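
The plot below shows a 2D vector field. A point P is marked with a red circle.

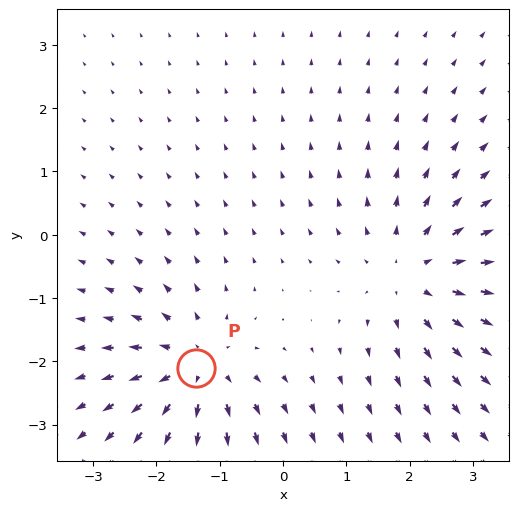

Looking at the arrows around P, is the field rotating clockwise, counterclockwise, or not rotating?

Near P at (-1.4, -2.1) the arrows show no circulation. The curl there is ≈0.

not rotating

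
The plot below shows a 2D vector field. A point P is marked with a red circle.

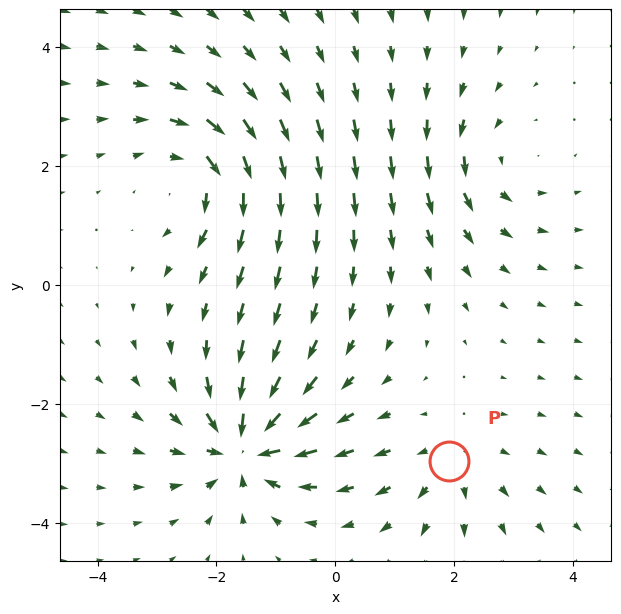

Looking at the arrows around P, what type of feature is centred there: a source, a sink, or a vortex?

At P (1.9, -3.0) the arrows spread outward. Divergence about +3, curl ≈0 — positive divergence with near-zero curl is a source.

source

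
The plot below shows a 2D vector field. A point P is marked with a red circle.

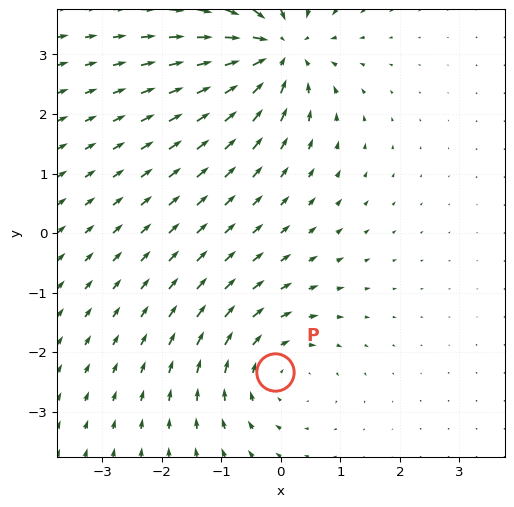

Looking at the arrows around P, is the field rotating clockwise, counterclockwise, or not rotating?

clockwise

Near P at (-0.1, -2.3) the arrows circulate clockwise. The curl (z-component) there is about -3; negative curl means clockwise rotation.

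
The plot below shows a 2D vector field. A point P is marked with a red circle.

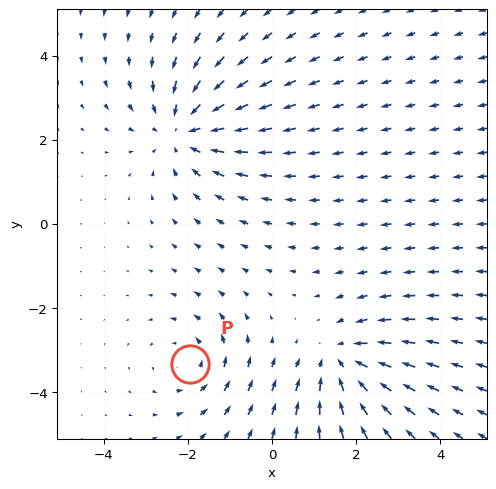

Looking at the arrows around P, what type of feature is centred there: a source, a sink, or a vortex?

At P (-2.0, -3.3) the arrows circulate counterclockwise. Divergence ≈0, curl about +3 — near-zero divergence with nonzero curl is a vortex.

vortex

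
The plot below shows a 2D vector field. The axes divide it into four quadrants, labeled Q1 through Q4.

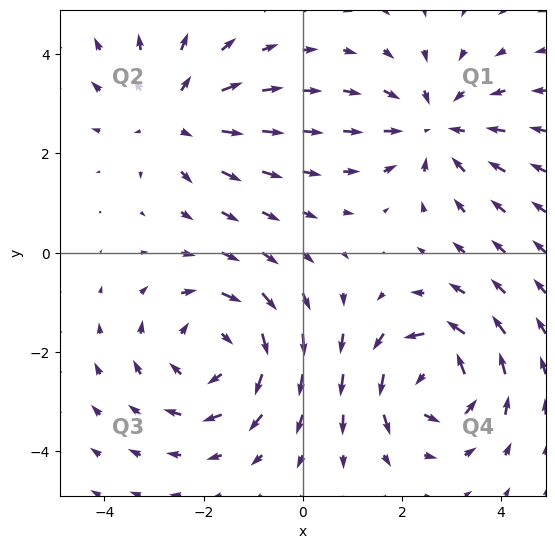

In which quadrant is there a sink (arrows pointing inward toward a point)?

Q1

The sink sits at approximately (2.7, 2.5), which lies in quadrant Q1. The divergence there is about -3, negative as expected for a sink.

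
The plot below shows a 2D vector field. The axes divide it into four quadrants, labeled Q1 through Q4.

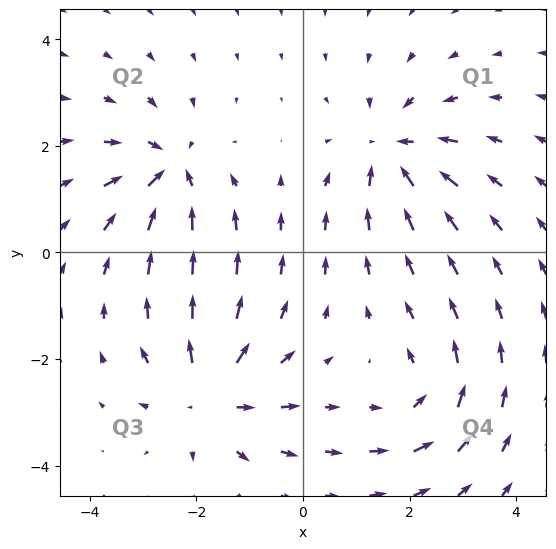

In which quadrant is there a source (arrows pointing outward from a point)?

Q3

The source sits at approximately (-1.7, -2.7), which lies in quadrant Q3. The divergence there is about +5, positive as expected for a source.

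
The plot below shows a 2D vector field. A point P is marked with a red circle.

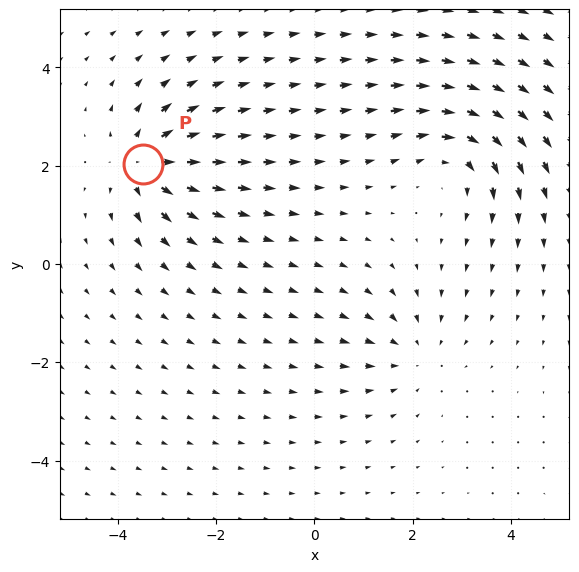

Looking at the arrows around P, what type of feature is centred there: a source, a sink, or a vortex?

At P (-3.5, 2.0) the arrows spread outward. Divergence about +5, curl ≈0 — positive divergence with near-zero curl is a source.

source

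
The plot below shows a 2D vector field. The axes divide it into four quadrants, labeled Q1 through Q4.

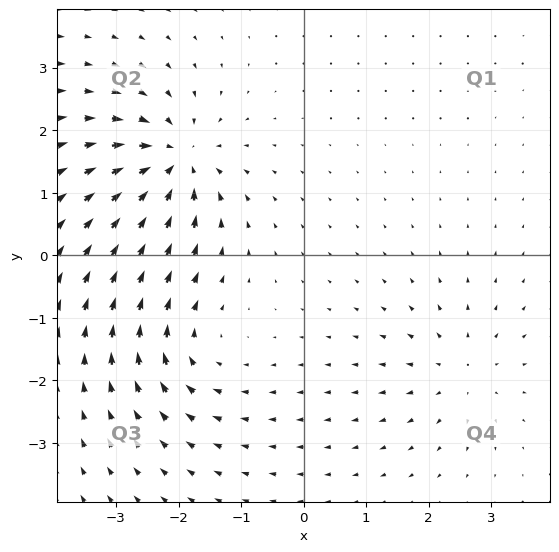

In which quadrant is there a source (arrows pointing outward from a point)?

The source sits at approximately (2.5, -1.8), which lies in quadrant Q4. The divergence there is about +3, positive as expected for a source.

Q4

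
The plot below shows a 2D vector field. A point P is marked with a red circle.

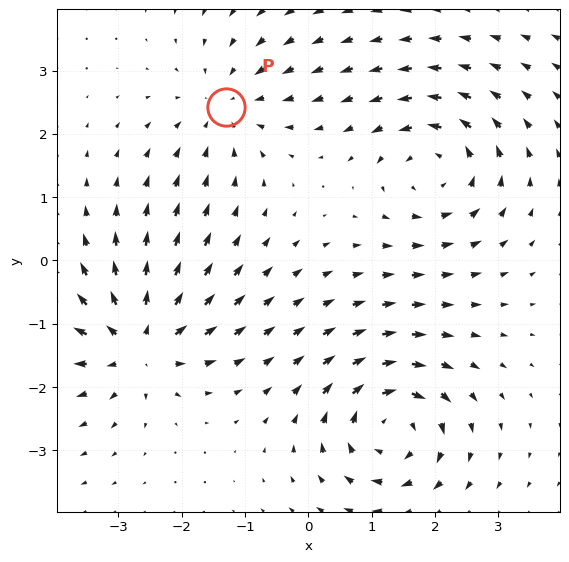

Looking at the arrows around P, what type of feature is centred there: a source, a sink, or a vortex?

At P (-1.3, 2.4) the arrows converge inward. Divergence about -4, curl ≈0 — negative divergence with near-zero curl is a sink.

sink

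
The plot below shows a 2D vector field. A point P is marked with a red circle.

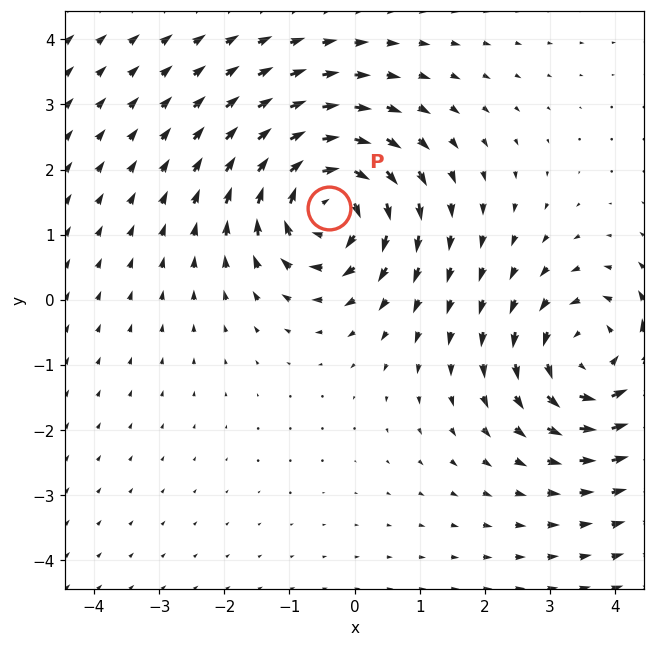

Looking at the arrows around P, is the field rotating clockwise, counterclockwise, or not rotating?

Near P at (-0.4, 1.4) the arrows circulate clockwise. The curl (z-component) there is about -5; negative curl means clockwise rotation.

clockwise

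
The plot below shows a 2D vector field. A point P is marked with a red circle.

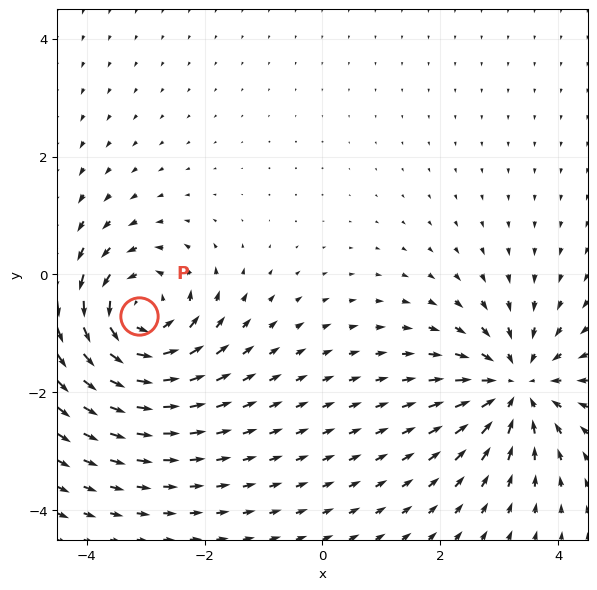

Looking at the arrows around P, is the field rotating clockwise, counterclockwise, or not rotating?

counterclockwise

Near P at (-3.1, -0.7) the arrows circulate counterclockwise. The curl (z-component) there is about +5; positive curl means counterclockwise rotation.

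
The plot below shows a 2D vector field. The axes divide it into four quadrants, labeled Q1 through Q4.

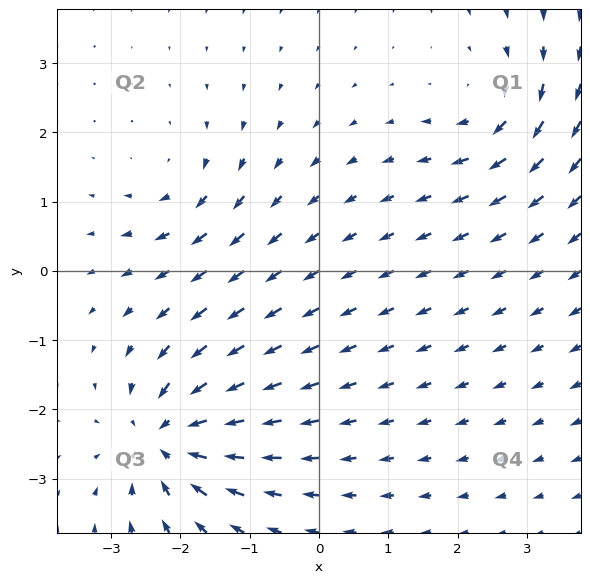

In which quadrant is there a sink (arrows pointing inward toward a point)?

Q3

The sink sits at approximately (-2.2, -2.4), which lies in quadrant Q3. The divergence there is about -6, negative as expected for a sink.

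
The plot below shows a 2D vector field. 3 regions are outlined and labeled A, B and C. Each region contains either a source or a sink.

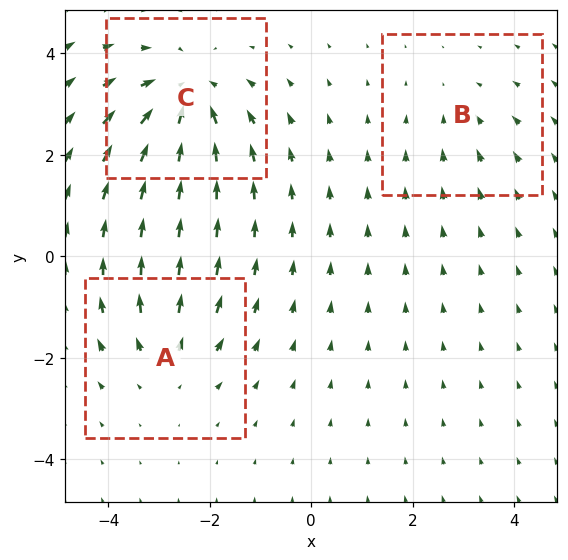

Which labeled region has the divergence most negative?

Divergence at each region's feature centre — A: about +3, B: about -2, C: about -5. Region C is most negative.

C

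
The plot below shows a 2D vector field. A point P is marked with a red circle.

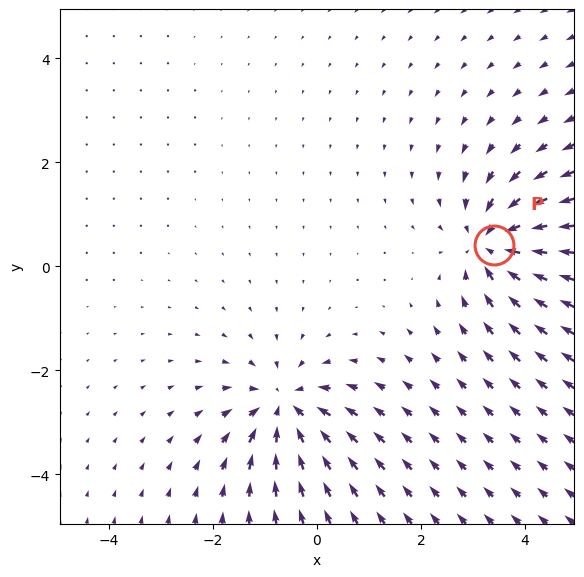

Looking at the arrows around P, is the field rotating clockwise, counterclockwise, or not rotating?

Near P at (3.4, 0.4) the arrows show no circulation. The curl there is ≈0.

not rotating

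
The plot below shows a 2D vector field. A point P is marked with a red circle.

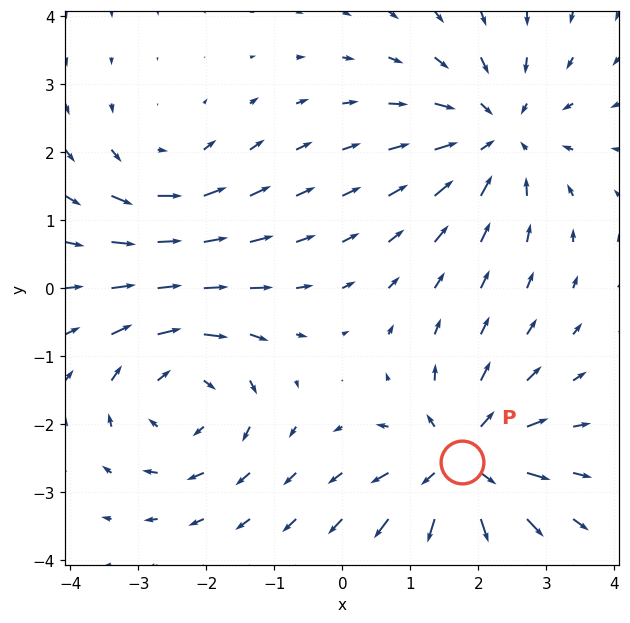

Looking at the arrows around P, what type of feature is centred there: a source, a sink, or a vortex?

source

At P (1.8, -2.6) the arrows spread outward. Divergence about +6, curl ≈0 — positive divergence with near-zero curl is a source.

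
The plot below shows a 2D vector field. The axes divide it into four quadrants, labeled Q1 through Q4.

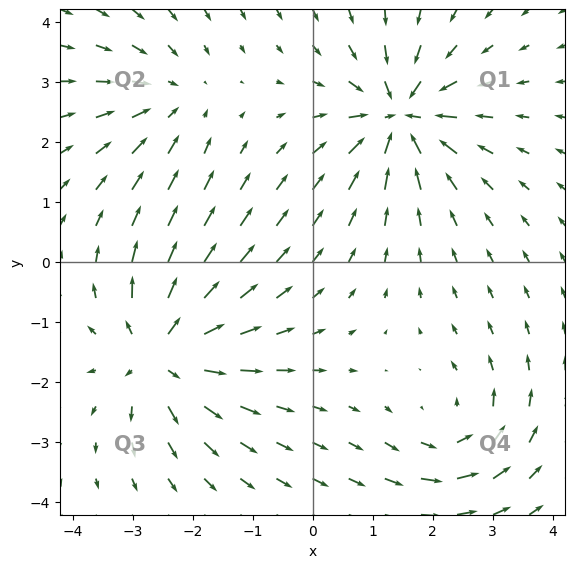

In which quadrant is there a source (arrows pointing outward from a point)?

Q3

The source sits at approximately (-2.5, -1.5), which lies in quadrant Q3. The divergence there is about +5, positive as expected for a source.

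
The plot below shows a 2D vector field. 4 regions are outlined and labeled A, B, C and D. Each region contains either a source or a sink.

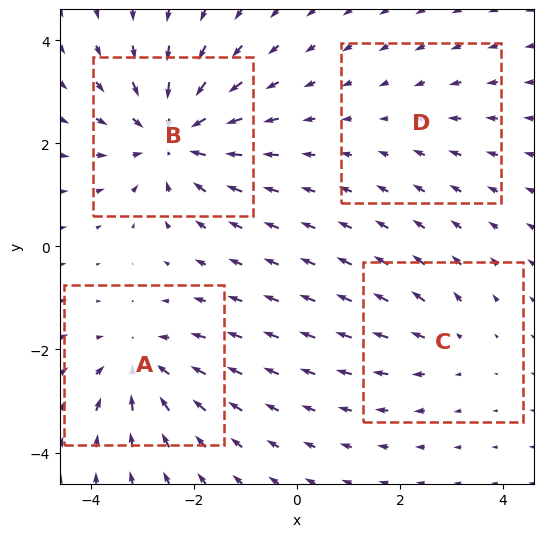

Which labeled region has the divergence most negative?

B

Divergence at each region's feature centre — A: about -5, B: about -6, C: about +3, D: about -2. Region B is most negative.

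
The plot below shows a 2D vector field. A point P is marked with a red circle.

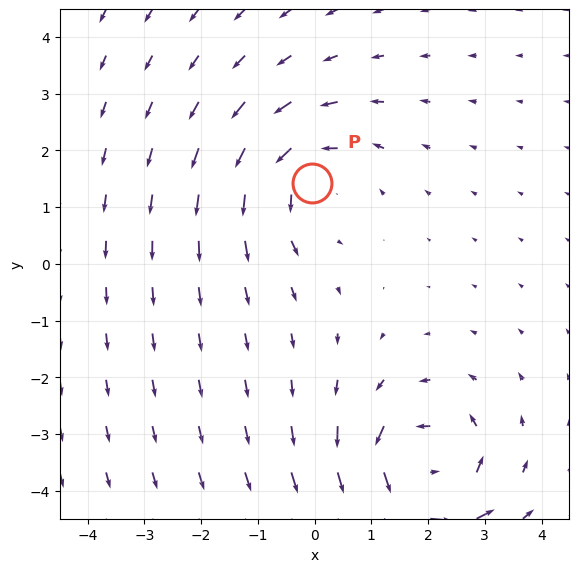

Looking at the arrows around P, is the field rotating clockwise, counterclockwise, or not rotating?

Near P at (-0.0, 1.4) the arrows circulate counterclockwise. The curl (z-component) there is about +3; positive curl means counterclockwise rotation.

counterclockwise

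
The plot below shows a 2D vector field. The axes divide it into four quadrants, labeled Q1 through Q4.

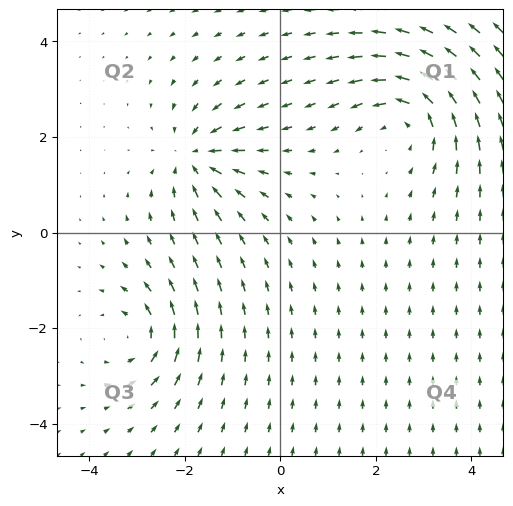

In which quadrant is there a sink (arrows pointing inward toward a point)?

The sink sits at approximately (-1.8, 1.6), which lies in quadrant Q2. The divergence there is about -5, negative as expected for a sink.

Q2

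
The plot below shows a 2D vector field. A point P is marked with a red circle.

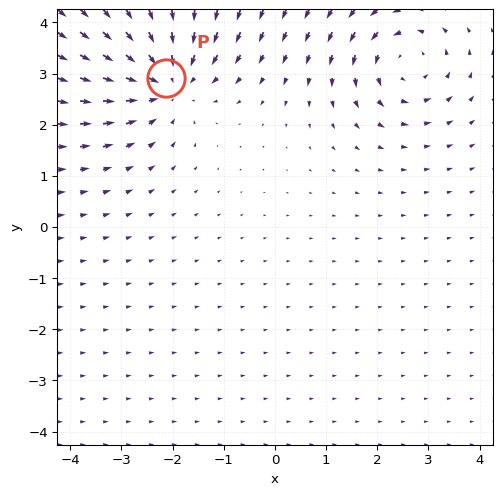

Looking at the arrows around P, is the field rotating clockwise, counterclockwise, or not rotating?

Near P at (-2.1, 2.9) the arrows show no circulation. The curl there is ≈0.

not rotating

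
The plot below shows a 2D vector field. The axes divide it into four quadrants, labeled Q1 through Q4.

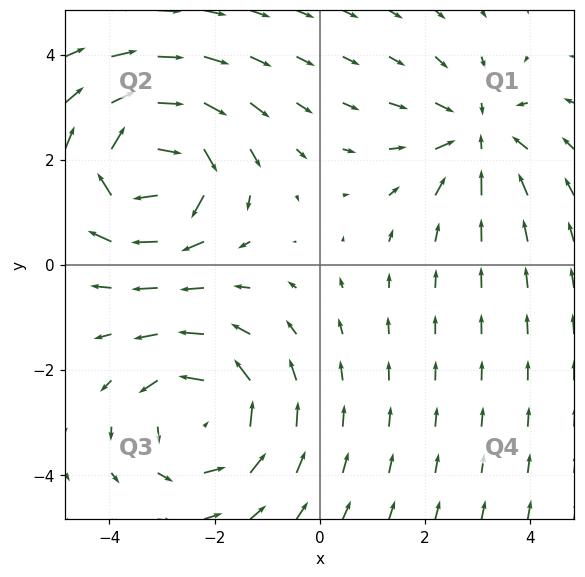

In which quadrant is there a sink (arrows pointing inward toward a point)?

Q1

The sink sits at approximately (3.0, 2.5), which lies in quadrant Q1. The divergence there is about -3, negative as expected for a sink.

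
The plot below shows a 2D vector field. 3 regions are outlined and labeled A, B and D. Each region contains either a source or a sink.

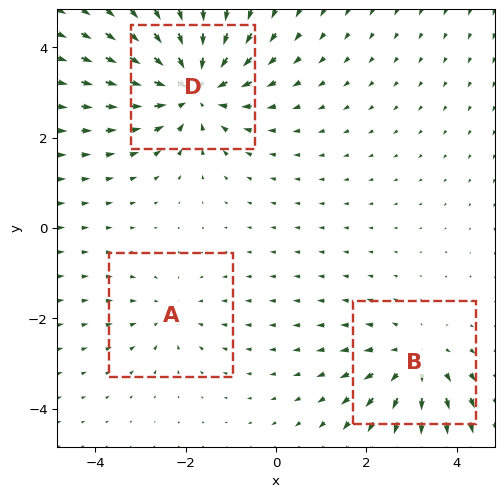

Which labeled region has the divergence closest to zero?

A

Divergence at each region's feature centre — A: about -2, B: about +3, D: about -4. Region A is closest to zero.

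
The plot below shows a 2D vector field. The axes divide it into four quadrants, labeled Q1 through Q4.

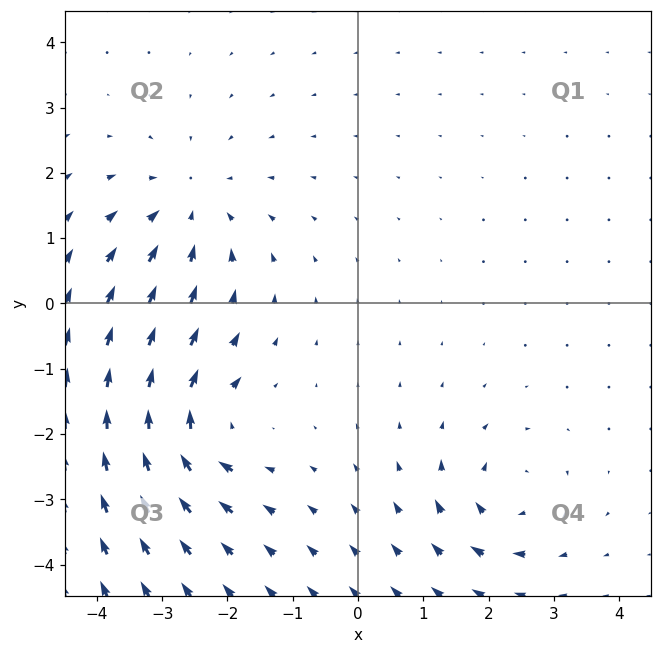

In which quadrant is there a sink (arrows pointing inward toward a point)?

The sink sits at approximately (-2.6, 1.5), which lies in quadrant Q2. The divergence there is about -3, negative as expected for a sink.

Q2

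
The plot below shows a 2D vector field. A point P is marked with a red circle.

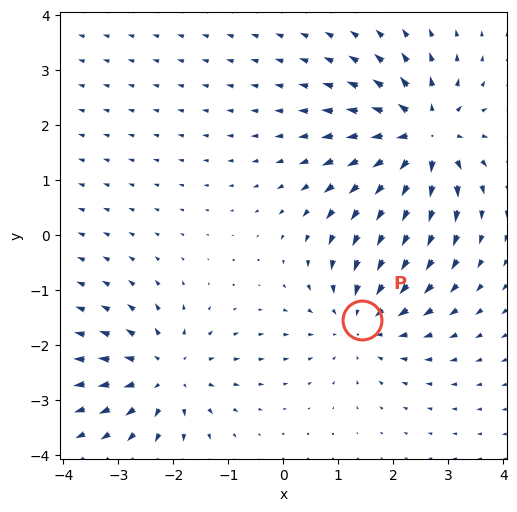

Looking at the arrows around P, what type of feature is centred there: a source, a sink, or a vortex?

At P (1.4, -1.5) the arrows converge inward. Divergence about -3, curl ≈0 — negative divergence with near-zero curl is a sink.

sink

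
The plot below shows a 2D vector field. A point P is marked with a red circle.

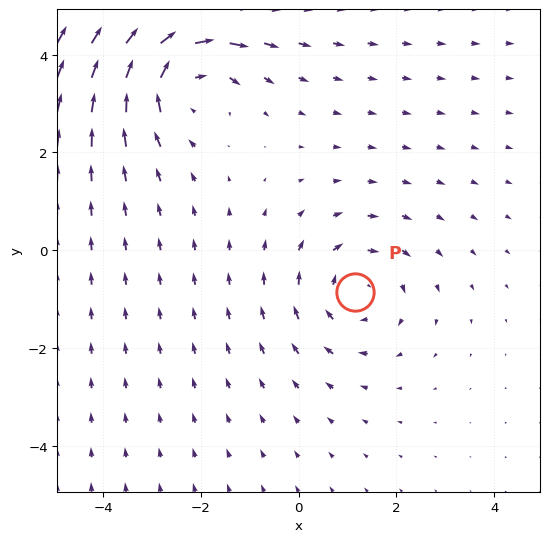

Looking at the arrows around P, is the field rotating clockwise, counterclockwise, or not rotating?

clockwise

Near P at (1.1, -0.8) the arrows circulate clockwise. The curl (z-component) there is about -2; negative curl means clockwise rotation.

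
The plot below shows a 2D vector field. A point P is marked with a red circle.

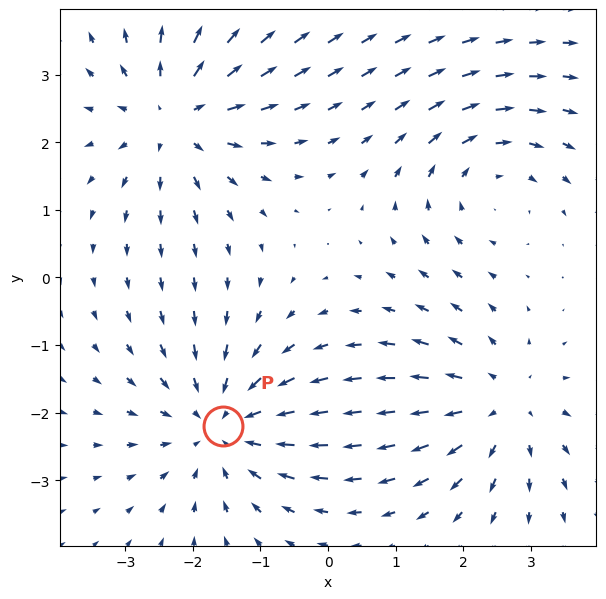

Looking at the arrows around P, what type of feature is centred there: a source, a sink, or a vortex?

At P (-1.6, -2.2) the arrows converge inward. Divergence about -4, curl ≈0 — negative divergence with near-zero curl is a sink.

sink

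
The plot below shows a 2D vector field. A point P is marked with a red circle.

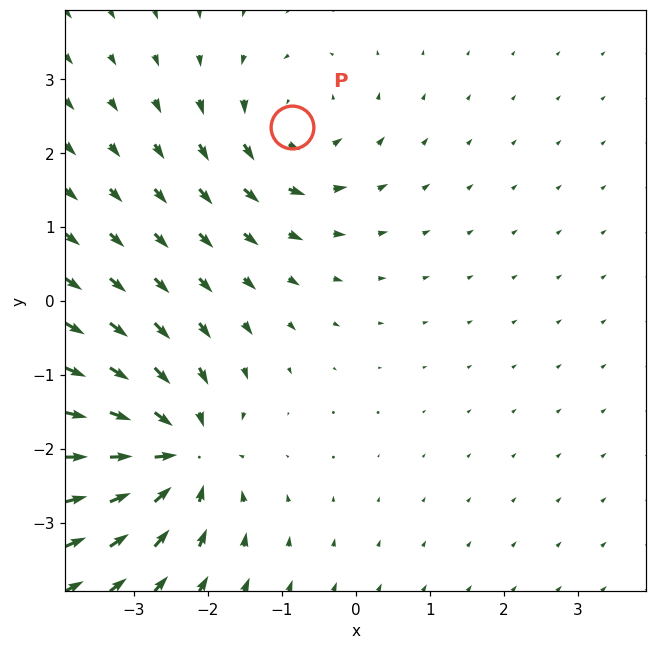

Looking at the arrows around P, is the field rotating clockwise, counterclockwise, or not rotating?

counterclockwise

Near P at (-0.9, 2.3) the arrows circulate counterclockwise. The curl (z-component) there is about +3; positive curl means counterclockwise rotation.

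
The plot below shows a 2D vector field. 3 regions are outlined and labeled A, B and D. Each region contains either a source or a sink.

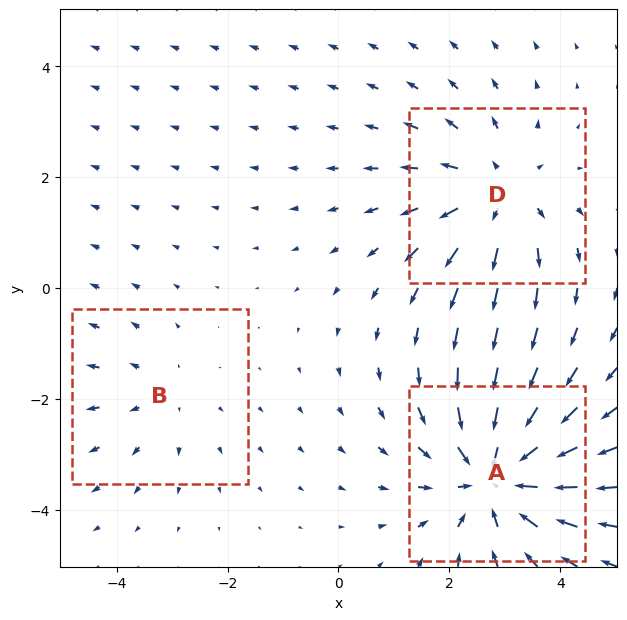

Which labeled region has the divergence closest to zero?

Divergence at each region's feature centre — A: about -4, B: about +2, D: about +3. Region B is closest to zero.

B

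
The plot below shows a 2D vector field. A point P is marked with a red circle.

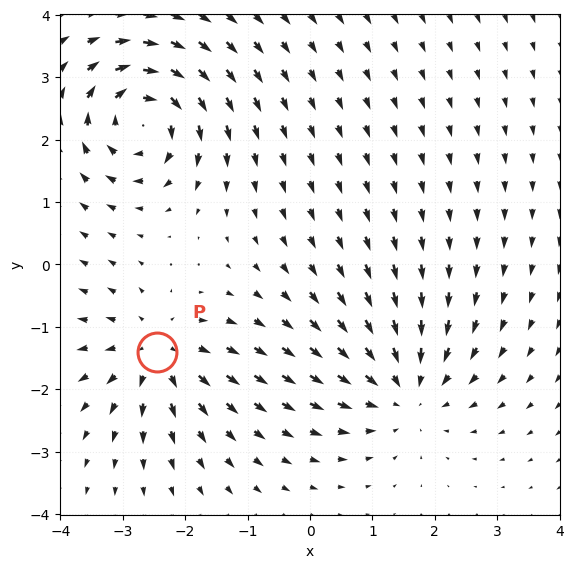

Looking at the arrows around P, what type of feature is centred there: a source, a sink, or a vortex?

At P (-2.5, -1.4) the arrows spread outward. Divergence about +3, curl ≈0 — positive divergence with near-zero curl is a source.

source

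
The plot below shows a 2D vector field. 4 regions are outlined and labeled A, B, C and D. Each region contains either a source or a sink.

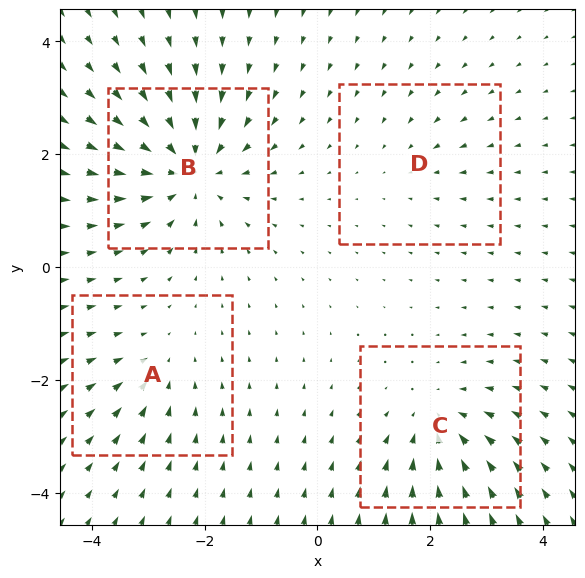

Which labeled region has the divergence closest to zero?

Divergence at each region's feature centre — A: about -3, B: about -7, C: about -5, D: about -2. Region D is closest to zero.

D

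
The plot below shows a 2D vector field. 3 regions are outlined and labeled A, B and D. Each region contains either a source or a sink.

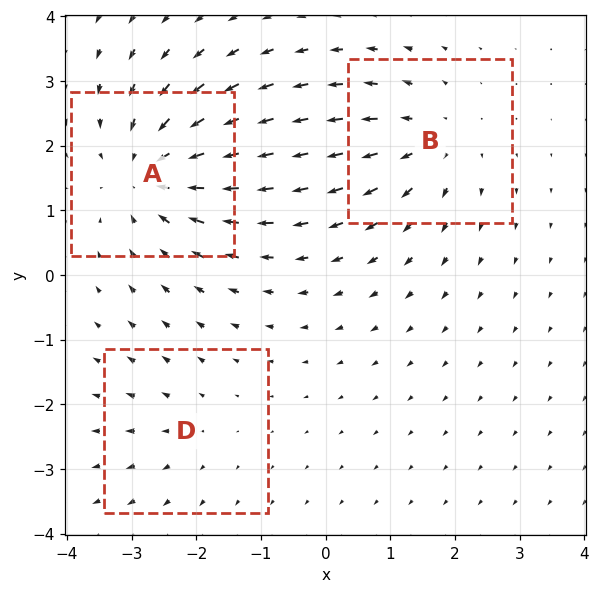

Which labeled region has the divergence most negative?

A

Divergence at each region's feature centre — A: about -4, B: about +3, D: about +2. Region A is most negative.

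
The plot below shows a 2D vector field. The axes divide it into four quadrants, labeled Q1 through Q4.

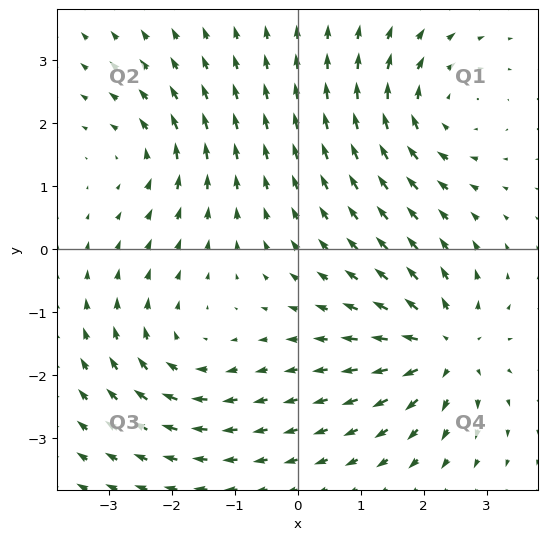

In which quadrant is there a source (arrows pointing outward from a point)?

The source sits at approximately (2.3, -1.6), which lies in quadrant Q4. The divergence there is about +6, positive as expected for a source.

Q4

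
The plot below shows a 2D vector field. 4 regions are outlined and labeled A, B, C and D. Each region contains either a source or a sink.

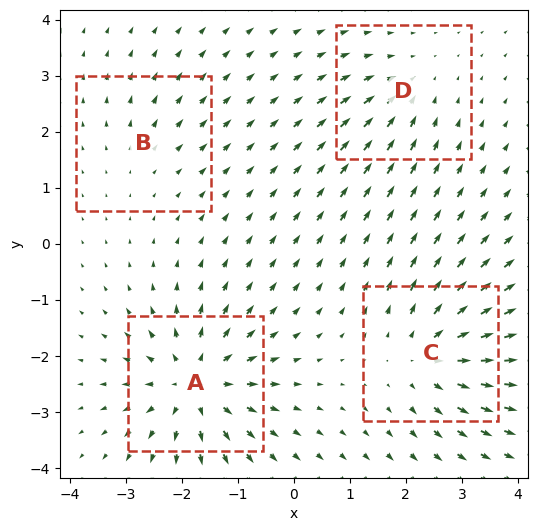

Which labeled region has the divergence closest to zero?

B

Divergence at each region's feature centre — A: about +8, B: about +2, C: about +6, D: about -4. Region B is closest to zero.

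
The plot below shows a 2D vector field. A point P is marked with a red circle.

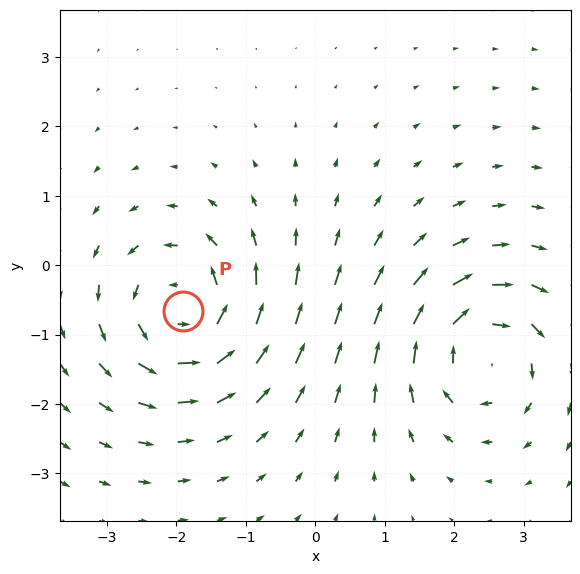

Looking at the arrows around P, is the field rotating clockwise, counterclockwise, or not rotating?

Near P at (-1.9, -0.7) the arrows circulate counterclockwise. The curl (z-component) there is about +6; positive curl means counterclockwise rotation.

counterclockwise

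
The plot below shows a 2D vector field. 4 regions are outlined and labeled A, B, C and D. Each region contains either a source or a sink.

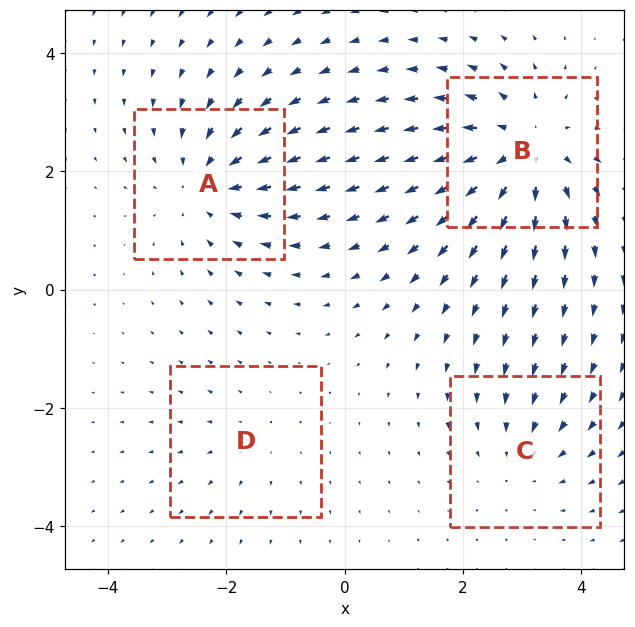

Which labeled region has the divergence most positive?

Divergence at each region's feature centre — A: about -4, B: about +6, C: about -3, D: about +2. Region B is most positive.

B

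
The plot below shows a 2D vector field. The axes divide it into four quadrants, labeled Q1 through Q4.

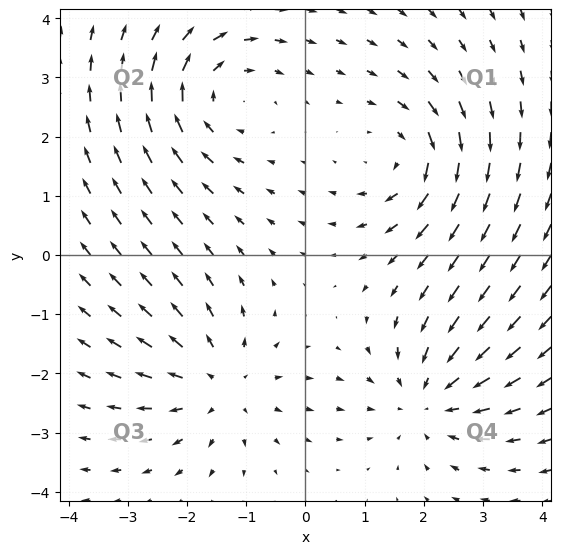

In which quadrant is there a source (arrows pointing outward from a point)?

The source sits at approximately (-1.5, -2.2), which lies in quadrant Q3. The divergence there is about +4, positive as expected for a source.

Q3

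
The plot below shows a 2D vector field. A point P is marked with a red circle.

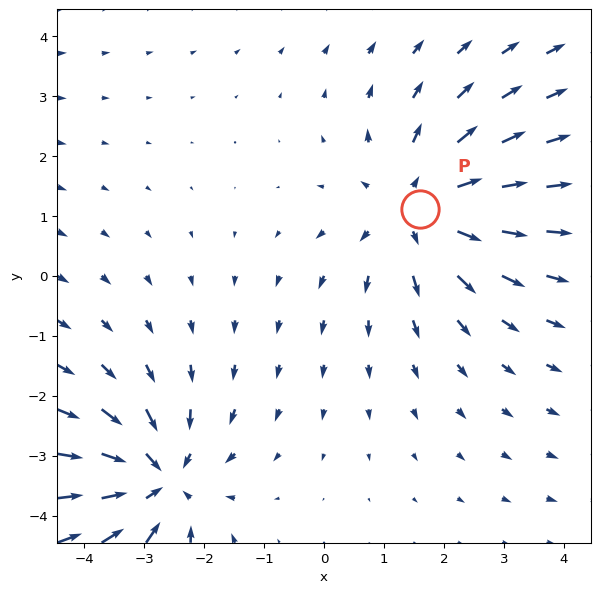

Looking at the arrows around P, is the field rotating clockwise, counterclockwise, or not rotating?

Near P at (1.6, 1.1) the arrows show no circulation. The curl there is ≈0.

not rotating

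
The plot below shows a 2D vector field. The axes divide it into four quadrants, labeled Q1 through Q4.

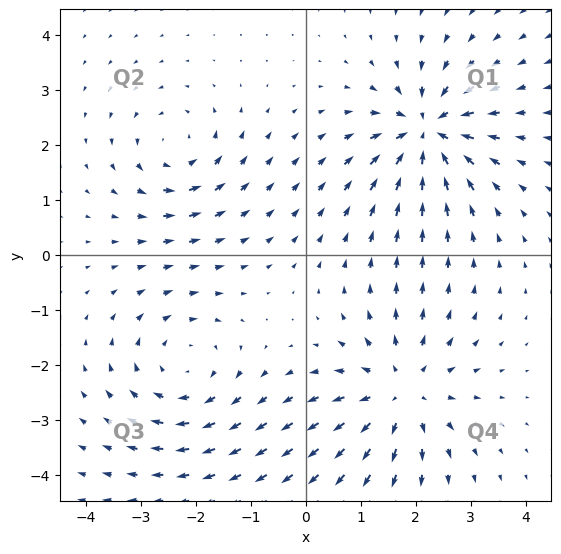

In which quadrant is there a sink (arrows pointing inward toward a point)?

Q1

The sink sits at approximately (2.2, 2.2), which lies in quadrant Q1. The divergence there is about -6, negative as expected for a sink.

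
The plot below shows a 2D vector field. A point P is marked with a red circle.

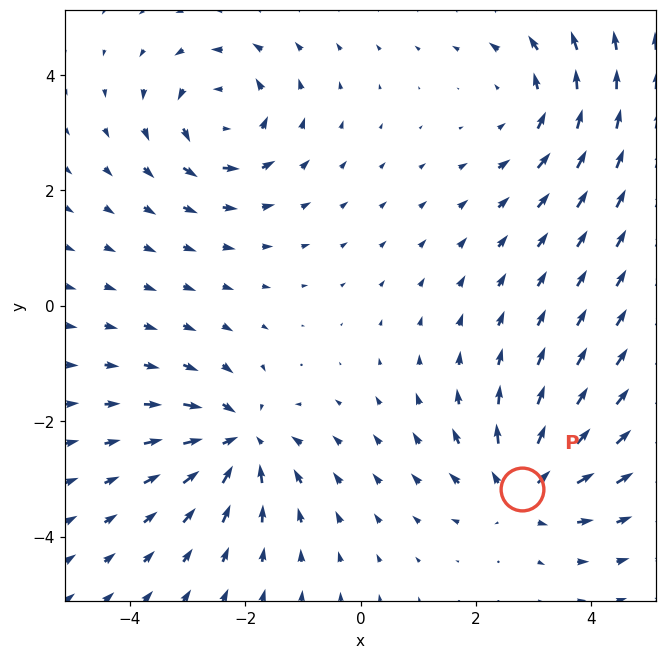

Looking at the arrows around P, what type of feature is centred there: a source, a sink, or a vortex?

At P (2.8, -3.2) the arrows spread outward. Divergence about +6, curl ≈0 — positive divergence with near-zero curl is a source.

source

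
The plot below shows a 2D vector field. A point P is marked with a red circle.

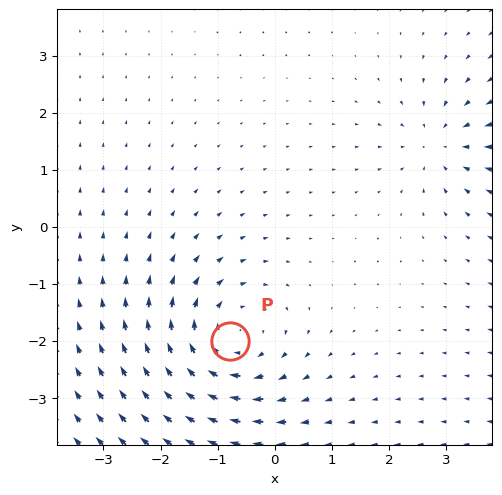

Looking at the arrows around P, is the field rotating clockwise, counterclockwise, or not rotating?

clockwise

Near P at (-0.8, -2.0) the arrows circulate clockwise. The curl (z-component) there is about -5; negative curl means clockwise rotation.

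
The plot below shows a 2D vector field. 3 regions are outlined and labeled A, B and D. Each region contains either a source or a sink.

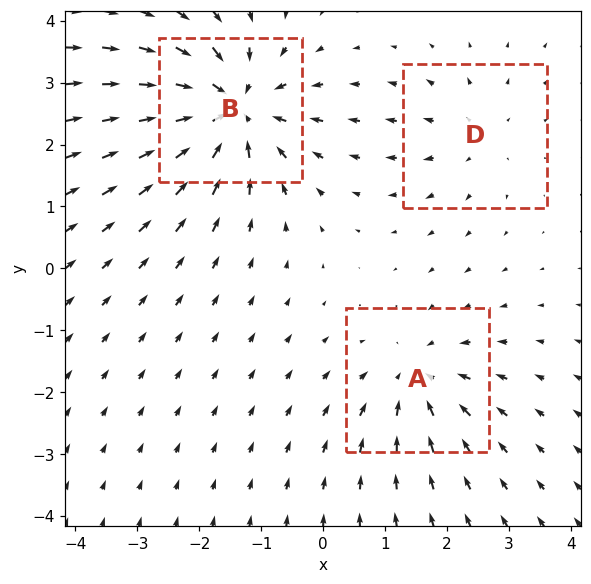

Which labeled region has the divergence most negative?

Divergence at each region's feature centre — A: about -3, B: about -5, D: about +2. Region B is most negative.

B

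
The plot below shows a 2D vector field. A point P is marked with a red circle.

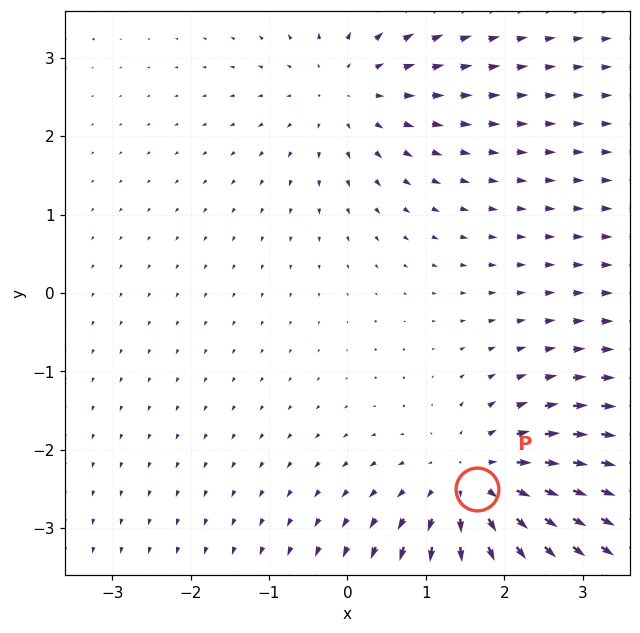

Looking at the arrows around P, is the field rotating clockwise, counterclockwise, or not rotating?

Near P at (1.7, -2.5) the arrows show no circulation. The curl there is ≈0.

not rotating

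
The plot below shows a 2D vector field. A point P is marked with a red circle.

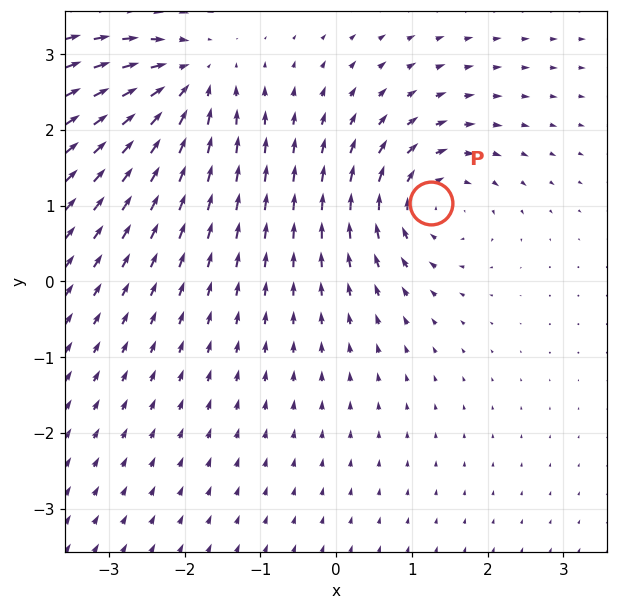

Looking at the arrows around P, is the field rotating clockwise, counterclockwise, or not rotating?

Near P at (1.3, 1.0) the arrows circulate clockwise. The curl (z-component) there is about -4; negative curl means clockwise rotation.

clockwise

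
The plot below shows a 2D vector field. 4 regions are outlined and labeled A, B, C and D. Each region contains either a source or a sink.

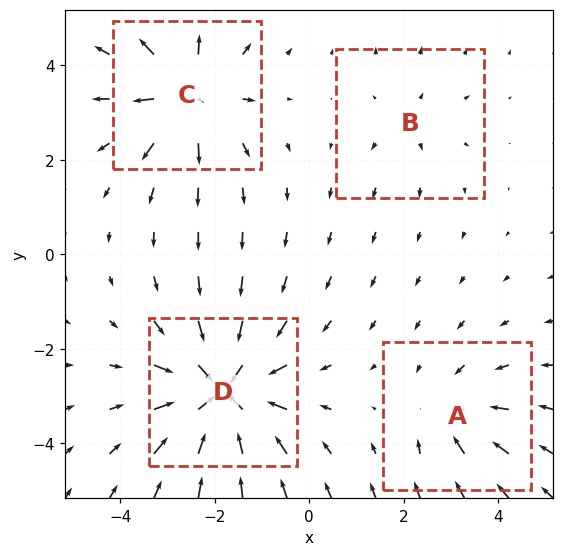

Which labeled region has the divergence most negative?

D

Divergence at each region's feature centre — A: about -4, B: about +2, C: about +6, D: about -8. Region D is most negative.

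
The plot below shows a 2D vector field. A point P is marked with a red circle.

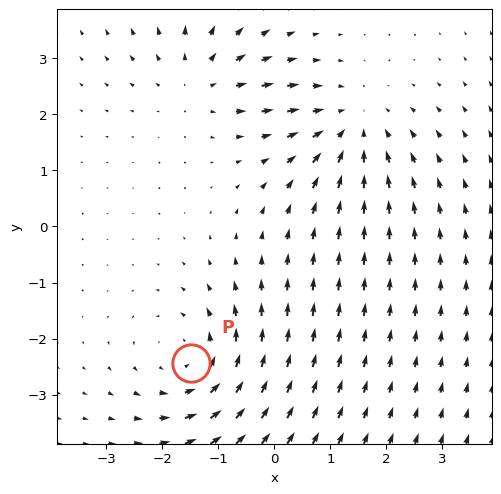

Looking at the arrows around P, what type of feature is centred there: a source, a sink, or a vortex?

vortex

At P (-1.5, -2.4) the arrows circulate counterclockwise. Divergence ≈0, curl about +4 — near-zero divergence with nonzero curl is a vortex.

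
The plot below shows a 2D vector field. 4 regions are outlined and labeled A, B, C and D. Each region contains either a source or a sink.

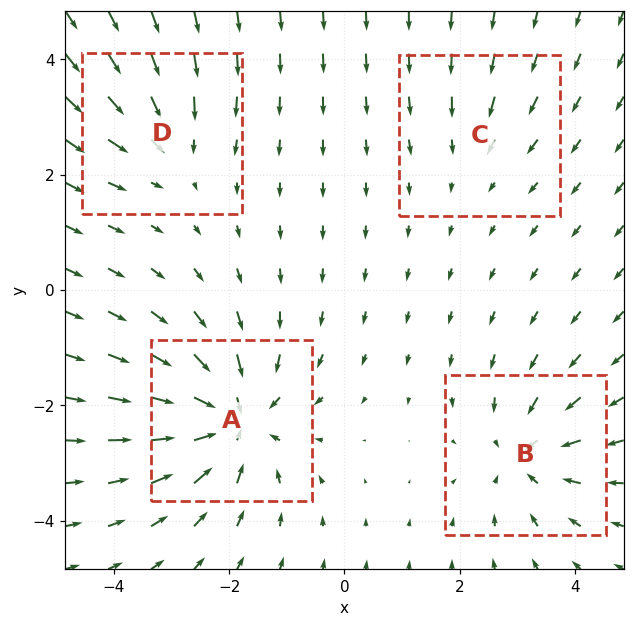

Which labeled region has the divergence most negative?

Divergence at each region's feature centre — A: about -7, B: about -5, C: about -2, D: about -4. Region A is most negative.

A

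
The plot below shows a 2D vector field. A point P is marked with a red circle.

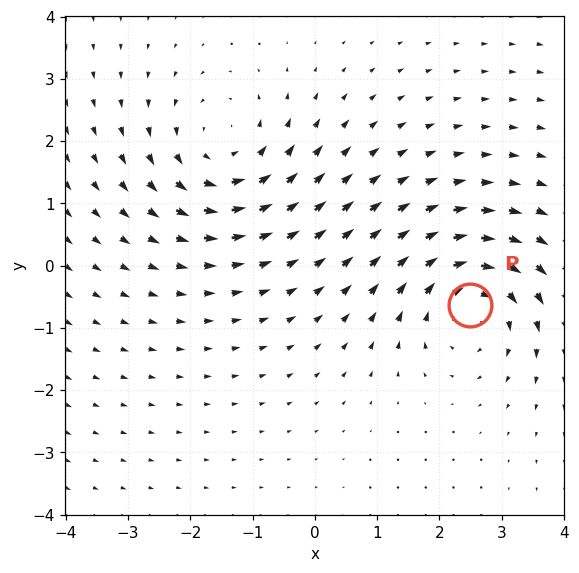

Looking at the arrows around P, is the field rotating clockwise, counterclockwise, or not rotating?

Near P at (2.5, -0.6) the arrows circulate clockwise. The curl (z-component) there is about -3; negative curl means clockwise rotation.

clockwise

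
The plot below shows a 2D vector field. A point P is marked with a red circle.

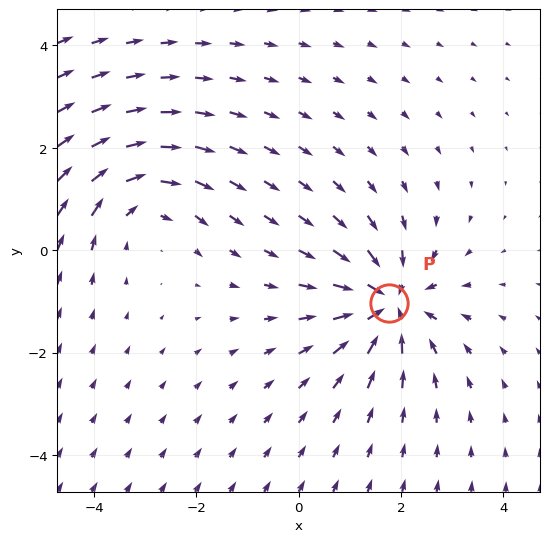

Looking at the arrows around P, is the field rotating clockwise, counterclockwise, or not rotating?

Near P at (1.8, -1.0) the arrows show no circulation. The curl there is ≈0.

not rotating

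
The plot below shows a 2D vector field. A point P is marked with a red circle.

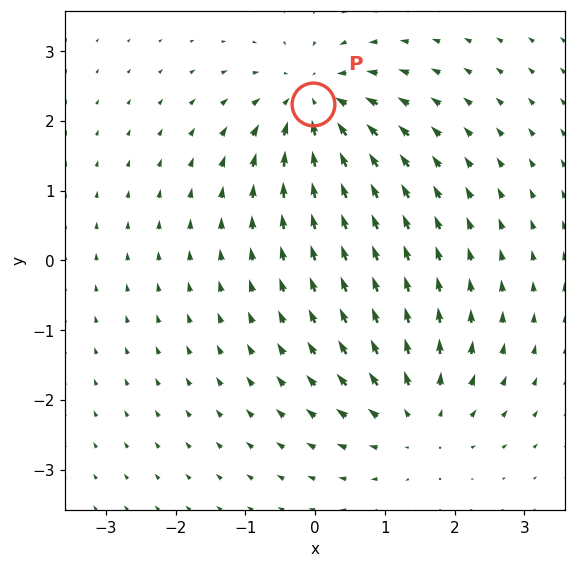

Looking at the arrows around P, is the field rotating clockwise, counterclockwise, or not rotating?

Near P at (-0.0, 2.2) the arrows show no circulation. The curl there is ≈0.

not rotating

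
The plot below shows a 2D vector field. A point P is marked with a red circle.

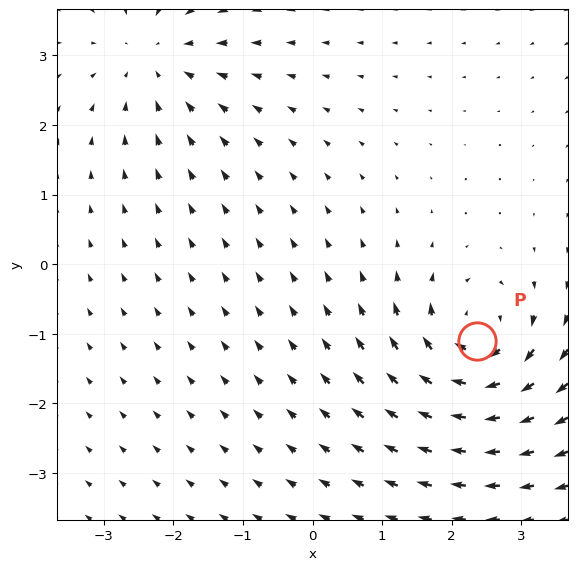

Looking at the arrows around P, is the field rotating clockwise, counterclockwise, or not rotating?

Near P at (2.4, -1.1) the arrows circulate clockwise. The curl (z-component) there is about -6; negative curl means clockwise rotation.

clockwise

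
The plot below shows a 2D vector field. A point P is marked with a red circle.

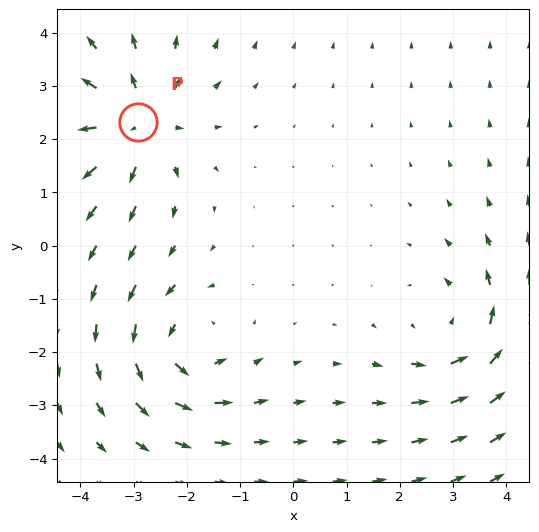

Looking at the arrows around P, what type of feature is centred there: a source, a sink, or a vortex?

At P (-2.9, 2.3) the arrows spread outward. Divergence about +4, curl ≈0 — positive divergence with near-zero curl is a source.

source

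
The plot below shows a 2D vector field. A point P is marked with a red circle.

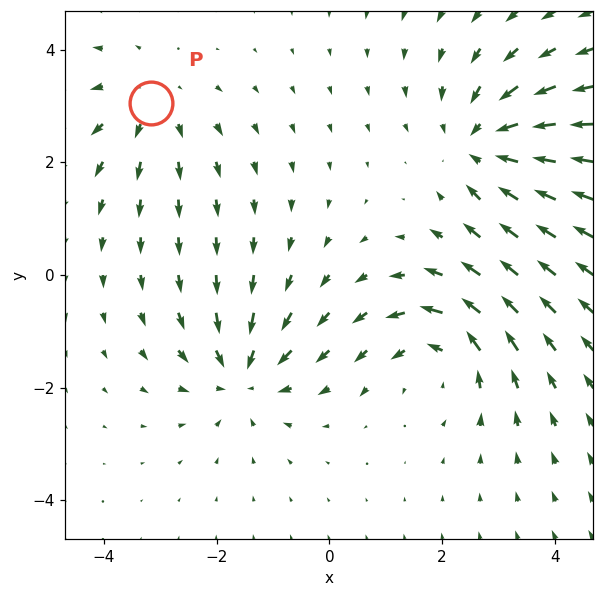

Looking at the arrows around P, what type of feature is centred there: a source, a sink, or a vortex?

At P (-3.2, 3.1) the arrows spread outward. Divergence about +3, curl ≈0 — positive divergence with near-zero curl is a source.

source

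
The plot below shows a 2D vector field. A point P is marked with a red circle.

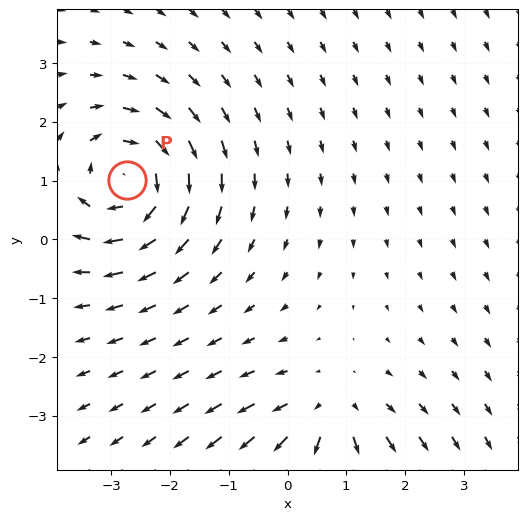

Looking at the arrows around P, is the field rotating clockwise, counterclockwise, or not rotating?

clockwise

Near P at (-2.7, 1.0) the arrows circulate clockwise. The curl (z-component) there is about -4; negative curl means clockwise rotation.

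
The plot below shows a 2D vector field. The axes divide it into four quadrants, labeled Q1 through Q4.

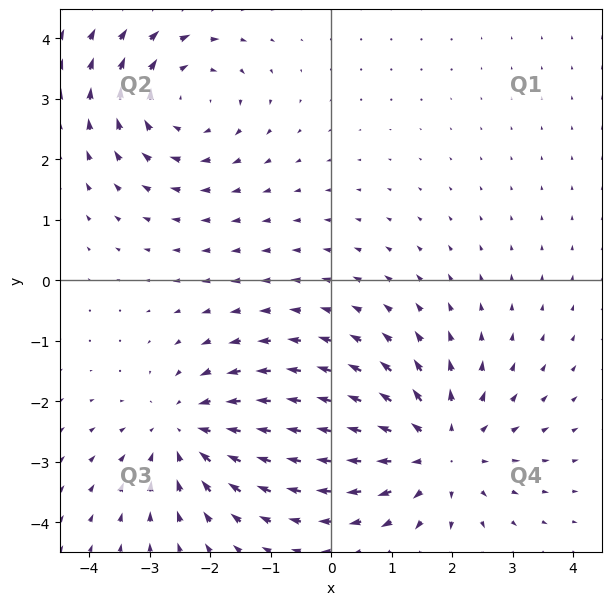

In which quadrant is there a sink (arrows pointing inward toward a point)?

Q3

The sink sits at approximately (-2.4, -2.5), which lies in quadrant Q3. The divergence there is about -3, negative as expected for a sink.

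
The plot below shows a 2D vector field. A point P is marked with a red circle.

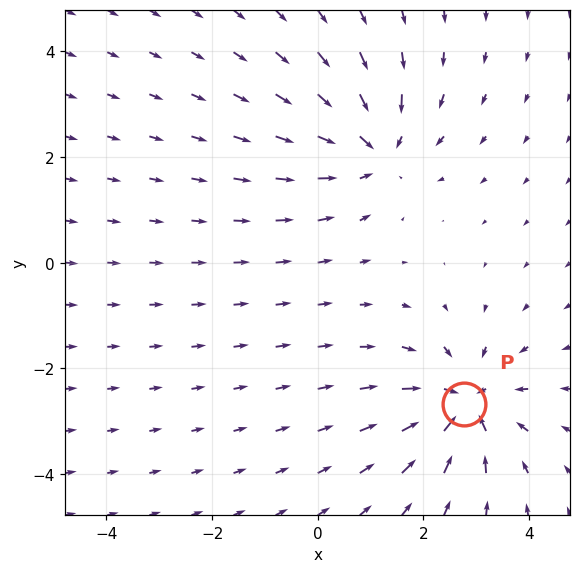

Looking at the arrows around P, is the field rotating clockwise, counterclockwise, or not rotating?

not rotating

Near P at (2.8, -2.7) the arrows show no circulation. The curl there is ≈0.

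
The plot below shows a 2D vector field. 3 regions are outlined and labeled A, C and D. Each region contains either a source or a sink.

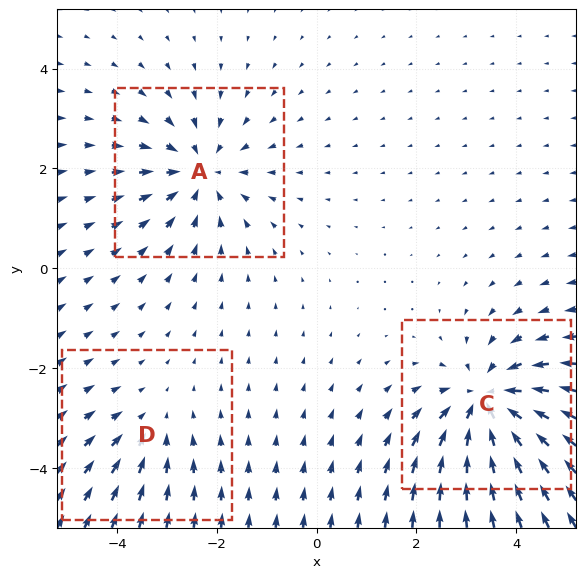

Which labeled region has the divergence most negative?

C

Divergence at each region's feature centre — A: about -3, C: about -5, D: about -2. Region C is most negative.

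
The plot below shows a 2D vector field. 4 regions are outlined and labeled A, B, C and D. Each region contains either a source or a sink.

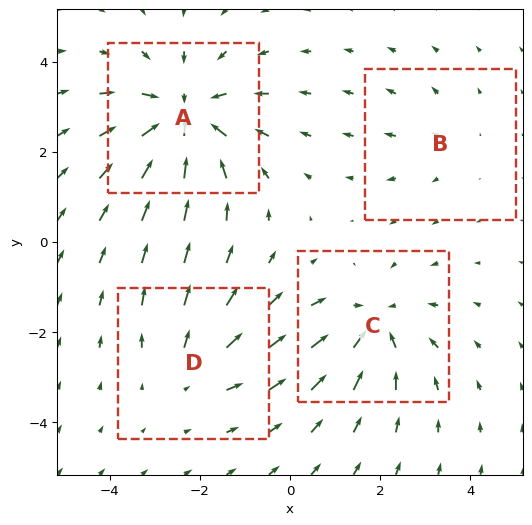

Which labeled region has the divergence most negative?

A

Divergence at each region's feature centre — A: about -6, B: about +2, C: about -4, D: about +3. Region A is most negative.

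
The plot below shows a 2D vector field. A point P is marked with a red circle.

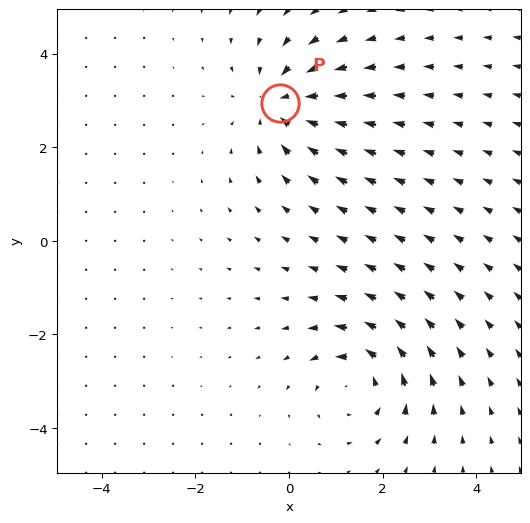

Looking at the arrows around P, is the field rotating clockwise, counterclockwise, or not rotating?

Near P at (-0.2, 2.9) the arrows show no circulation. The curl there is ≈0.

not rotating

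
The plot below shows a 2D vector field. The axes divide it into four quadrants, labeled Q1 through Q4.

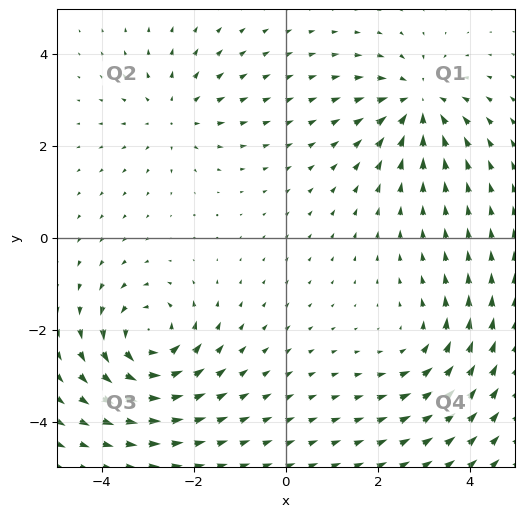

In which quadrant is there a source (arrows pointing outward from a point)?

Q2

The source sits at approximately (-2.4, 2.7), which lies in quadrant Q2. The divergence there is about +3, positive as expected for a source.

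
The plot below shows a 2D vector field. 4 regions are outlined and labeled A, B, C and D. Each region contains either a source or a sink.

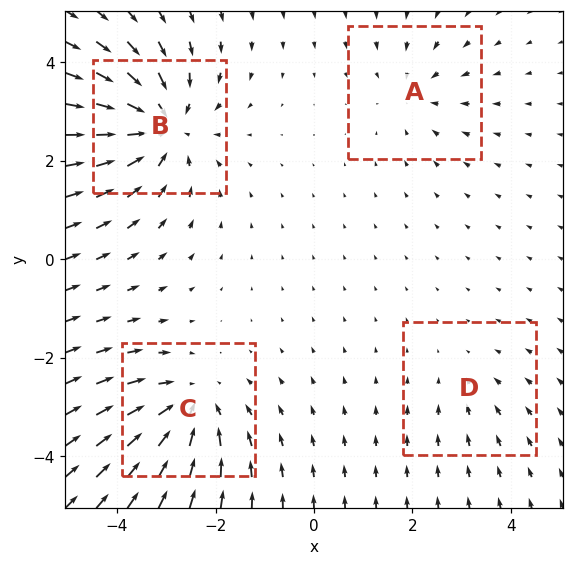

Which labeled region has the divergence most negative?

B

Divergence at each region's feature centre — A: about -3, B: about -6, C: about -5, D: about -2. Region B is most negative.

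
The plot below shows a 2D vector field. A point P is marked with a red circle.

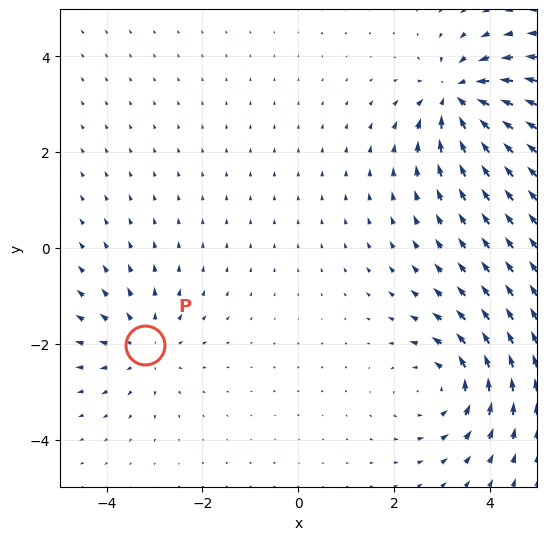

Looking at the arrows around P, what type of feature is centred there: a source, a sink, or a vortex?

source

At P (-3.2, -2.0) the arrows spread outward. Divergence about +3, curl ≈0 — positive divergence with near-zero curl is a source.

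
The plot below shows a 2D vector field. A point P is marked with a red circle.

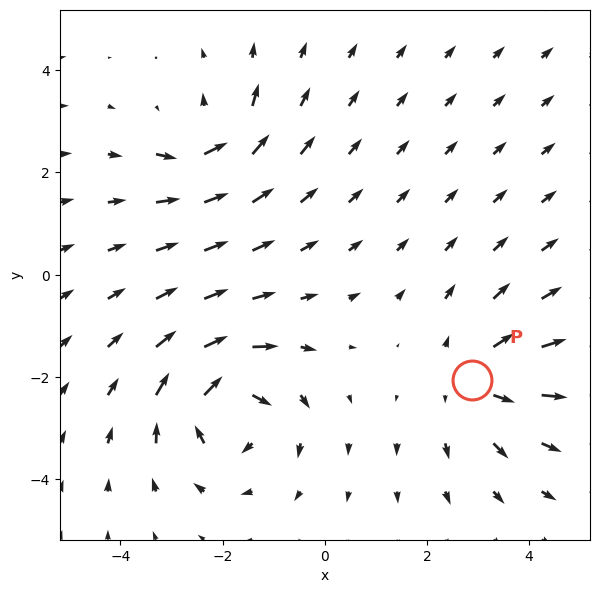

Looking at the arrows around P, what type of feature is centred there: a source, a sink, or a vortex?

source

At P (2.9, -2.1) the arrows spread outward. Divergence about +4, curl ≈0 — positive divergence with near-zero curl is a source.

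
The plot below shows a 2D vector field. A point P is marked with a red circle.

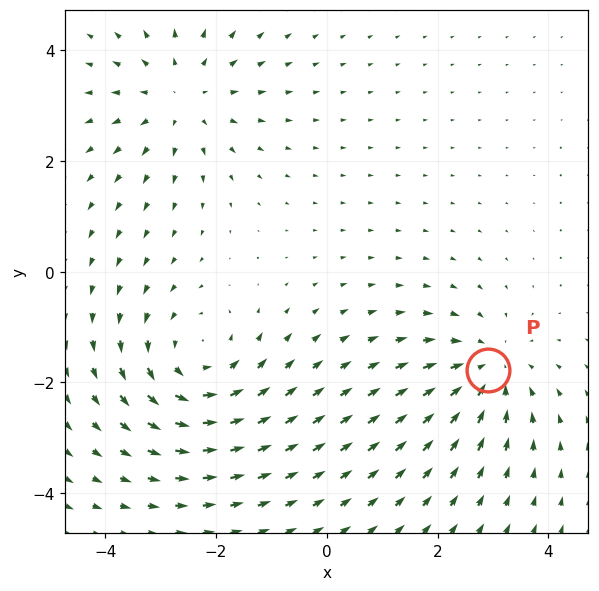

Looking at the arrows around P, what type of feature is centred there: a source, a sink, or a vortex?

At P (2.9, -1.8) the arrows converge inward. Divergence about -3, curl ≈0 — negative divergence with near-zero curl is a sink.

sink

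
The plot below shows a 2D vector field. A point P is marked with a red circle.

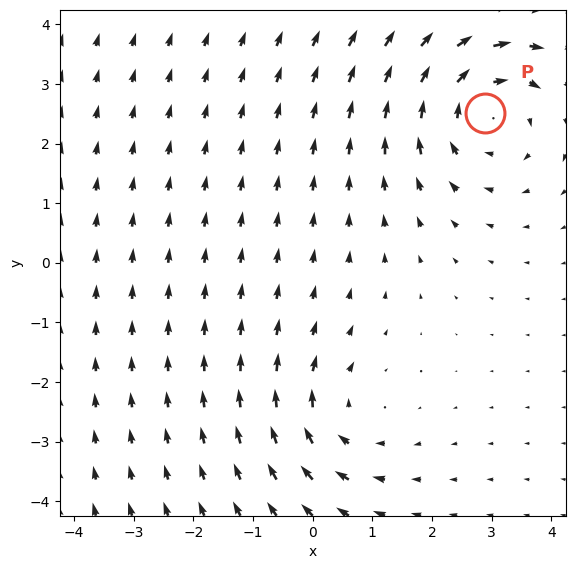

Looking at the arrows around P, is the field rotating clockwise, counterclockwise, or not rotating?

Near P at (2.9, 2.5) the arrows circulate clockwise. The curl (z-component) there is about -4; negative curl means clockwise rotation.

clockwise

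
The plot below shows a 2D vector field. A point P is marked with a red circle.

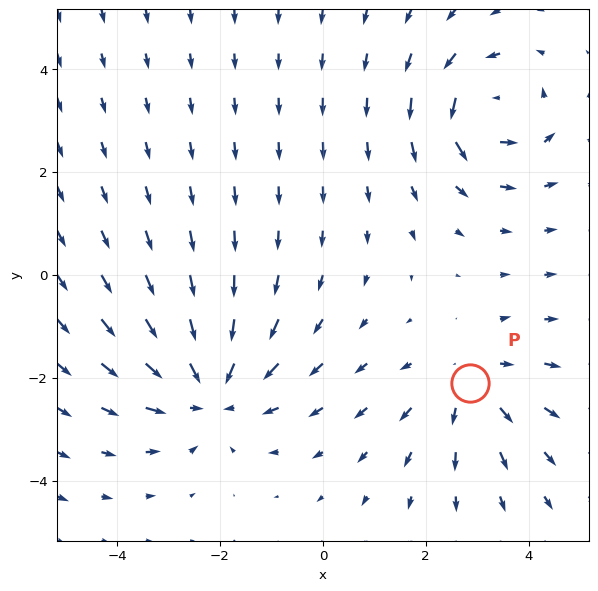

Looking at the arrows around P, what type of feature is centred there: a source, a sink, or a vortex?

At P (2.9, -2.1) the arrows spread outward. Divergence about +3, curl ≈0 — positive divergence with near-zero curl is a source.

source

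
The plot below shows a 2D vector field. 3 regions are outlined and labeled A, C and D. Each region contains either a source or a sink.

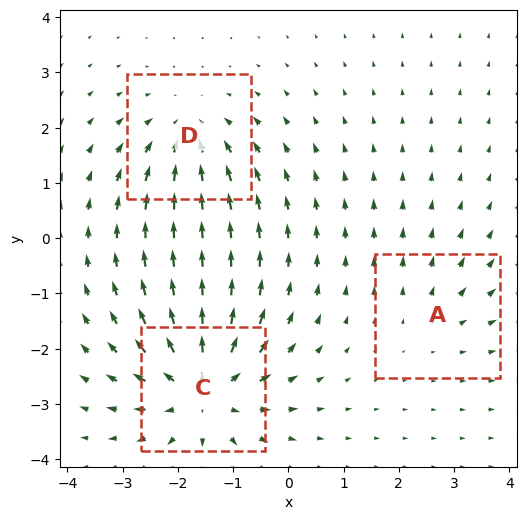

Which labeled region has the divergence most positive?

Divergence at each region's feature centre — A: about +2, C: about +5, D: about -3. Region C is most positive.

C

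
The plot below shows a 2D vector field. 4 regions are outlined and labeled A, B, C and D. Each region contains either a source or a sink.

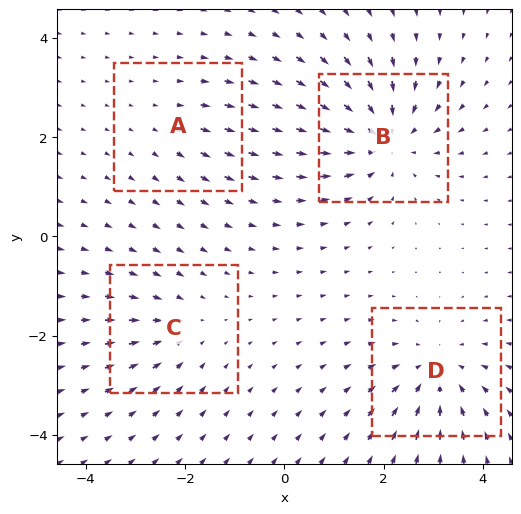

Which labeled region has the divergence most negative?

Divergence at each region's feature centre — A: about +2, B: about -6, C: about -3, D: about -5. Region B is most negative.

B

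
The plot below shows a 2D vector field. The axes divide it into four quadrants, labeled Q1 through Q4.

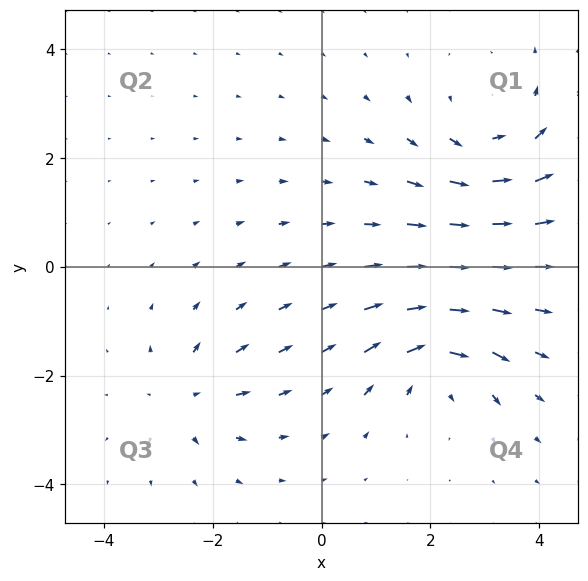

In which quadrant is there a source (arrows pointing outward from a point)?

The source sits at approximately (-2.5, -2.4), which lies in quadrant Q3. The divergence there is about +4, positive as expected for a source.

Q3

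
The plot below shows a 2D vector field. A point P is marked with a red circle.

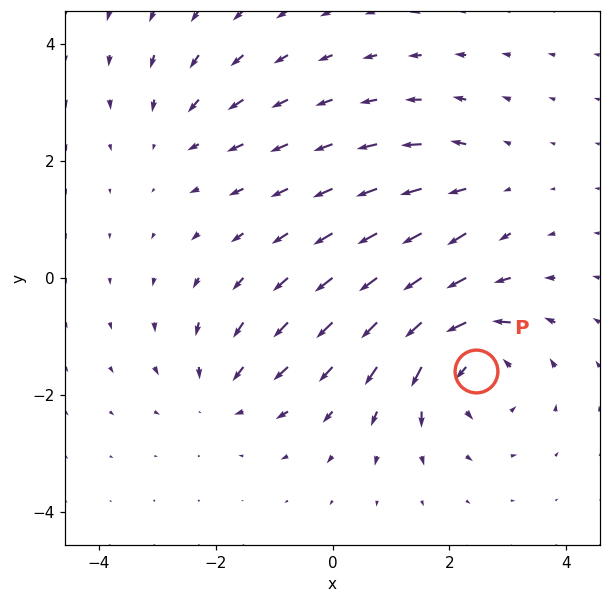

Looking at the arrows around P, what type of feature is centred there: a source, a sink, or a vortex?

At P (2.5, -1.6) the arrows circulate counterclockwise. Divergence ≈0, curl about +6 — near-zero divergence with nonzero curl is a vortex.

vortex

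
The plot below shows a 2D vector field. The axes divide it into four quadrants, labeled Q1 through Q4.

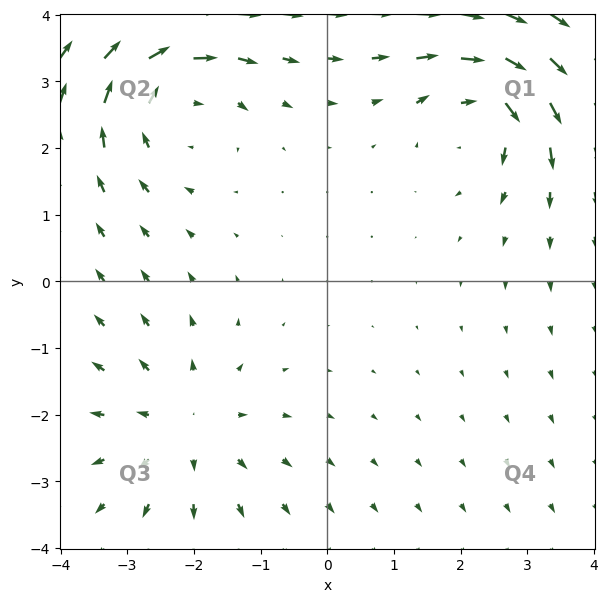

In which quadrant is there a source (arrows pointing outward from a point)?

The source sits at approximately (-2.1, -2.2), which lies in quadrant Q3. The divergence there is about +3, positive as expected for a source.

Q3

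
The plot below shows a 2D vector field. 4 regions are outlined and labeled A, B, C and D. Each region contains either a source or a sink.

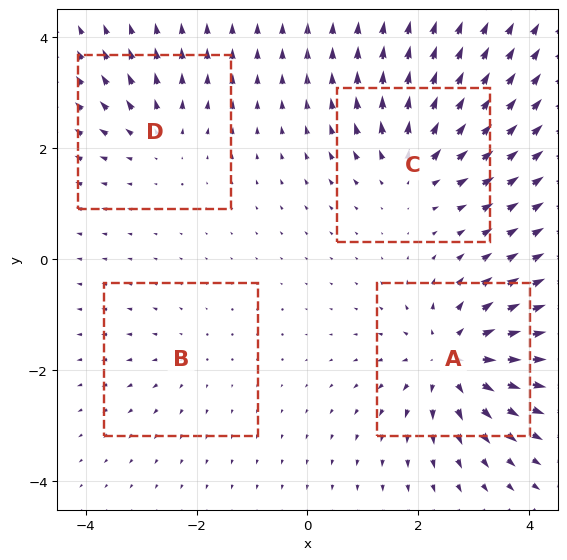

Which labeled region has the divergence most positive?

Divergence at each region's feature centre — A: about +7, B: about +2, C: about +5, D: about +3. Region A is most positive.

A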